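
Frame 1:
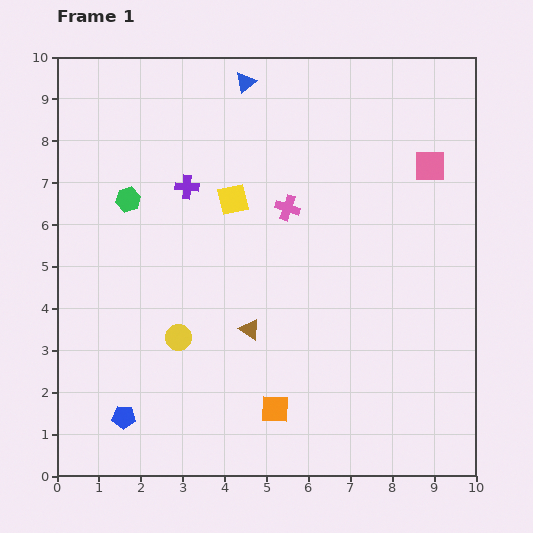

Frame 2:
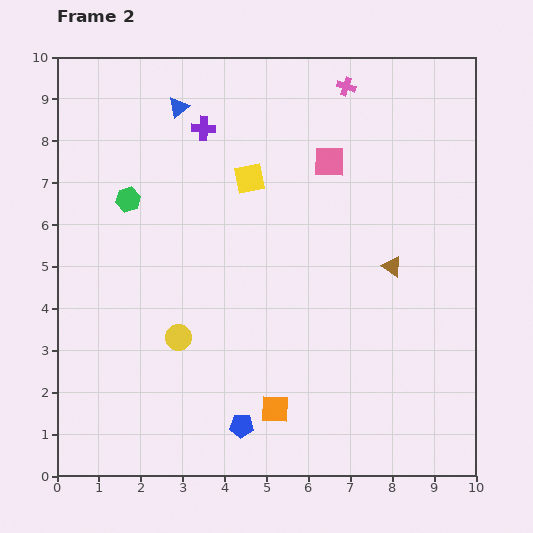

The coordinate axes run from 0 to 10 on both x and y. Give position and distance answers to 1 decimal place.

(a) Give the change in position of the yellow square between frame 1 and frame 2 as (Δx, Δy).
(0.4, 0.5)

The yellow square was at (4.2, 6.6) in frame 1 and (4.6, 7.1) in frame 2.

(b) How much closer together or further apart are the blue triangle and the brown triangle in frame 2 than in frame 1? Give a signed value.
+0.5

Distance in frame 1: 5.9. Distance in frame 2: 6.4.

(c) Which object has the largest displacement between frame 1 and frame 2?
the brown triangle

(moved 3.7; next 3.2)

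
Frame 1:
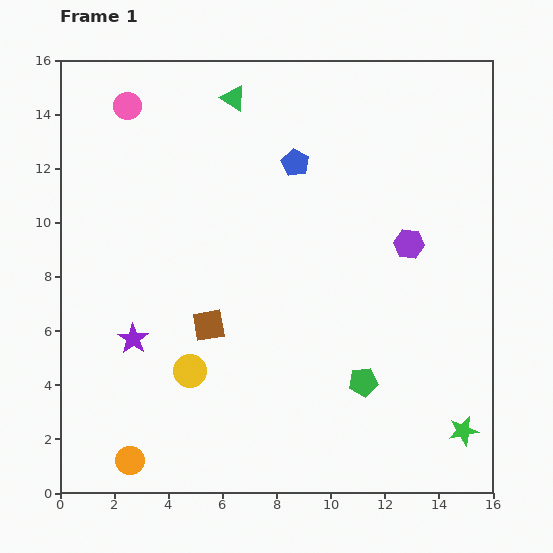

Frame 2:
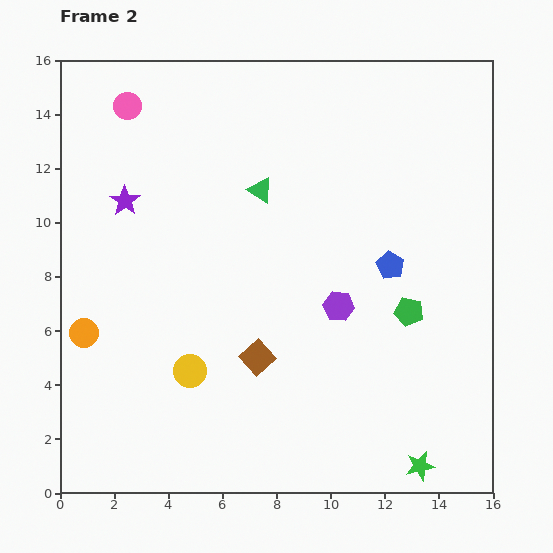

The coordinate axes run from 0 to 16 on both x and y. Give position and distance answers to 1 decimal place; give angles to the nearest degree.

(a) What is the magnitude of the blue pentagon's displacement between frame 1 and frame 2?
5.2

The blue pentagon moved from (8.7, 12.2) to (12.2, 8.4), a distance of √(3.5² + 3.8²) ≈ 5.2.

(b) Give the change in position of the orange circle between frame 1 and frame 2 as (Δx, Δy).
(-1.7, 4.7)

The orange circle was at (2.6, 1.2) in frame 1 and (0.9, 5.9) in frame 2.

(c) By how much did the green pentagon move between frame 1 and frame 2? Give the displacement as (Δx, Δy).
(1.7, 2.6)

The green pentagon was at (11.2, 4.1) in frame 1 and (12.9, 6.7) in frame 2.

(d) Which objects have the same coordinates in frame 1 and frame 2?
the pink circle, the yellow circle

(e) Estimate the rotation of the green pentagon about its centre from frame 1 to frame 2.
19° clockwise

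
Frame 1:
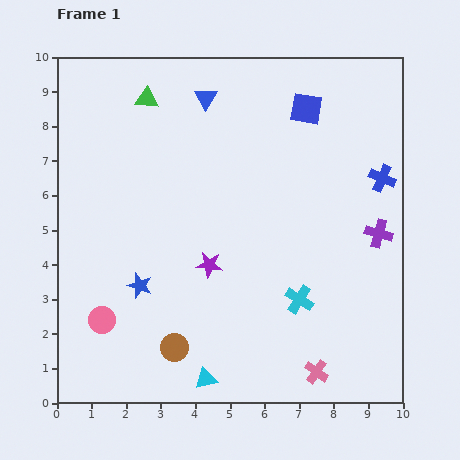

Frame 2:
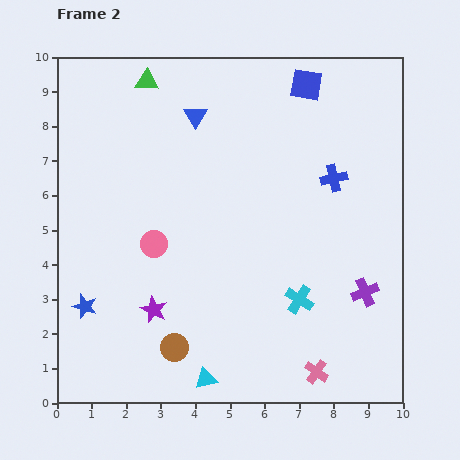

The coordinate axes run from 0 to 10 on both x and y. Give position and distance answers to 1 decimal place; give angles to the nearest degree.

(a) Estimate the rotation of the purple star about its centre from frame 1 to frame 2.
19° clockwise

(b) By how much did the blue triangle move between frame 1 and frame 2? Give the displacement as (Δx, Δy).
(-0.3, -0.5)

The blue triangle was at (4.3, 8.8) in frame 1 and (4.0, 8.3) in frame 2.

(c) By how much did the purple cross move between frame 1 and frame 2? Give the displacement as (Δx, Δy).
(-0.4, -1.7)

The purple cross was at (9.3, 4.9) in frame 1 and (8.9, 3.2) in frame 2.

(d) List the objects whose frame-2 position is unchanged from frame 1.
the cyan cross, the pink cross, the cyan triangle, the brown circle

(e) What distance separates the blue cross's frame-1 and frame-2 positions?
1.4

The blue cross moved from (9.4, 6.5) to (8.0, 6.5), a distance of √(1.4² + 0.0²) ≈ 1.4.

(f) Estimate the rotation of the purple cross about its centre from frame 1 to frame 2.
38° counter-clockwise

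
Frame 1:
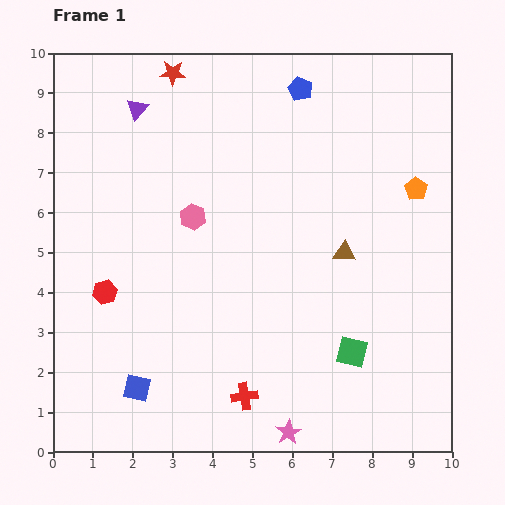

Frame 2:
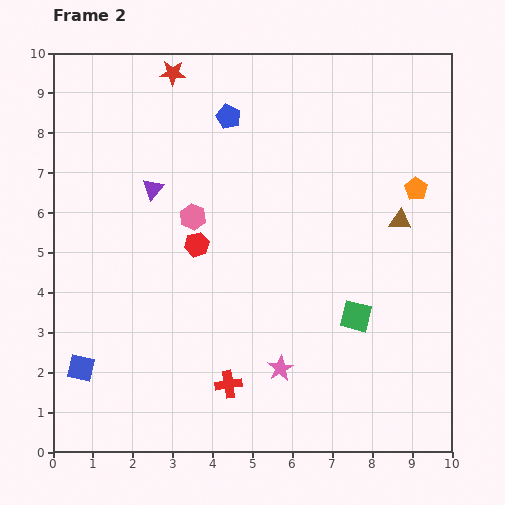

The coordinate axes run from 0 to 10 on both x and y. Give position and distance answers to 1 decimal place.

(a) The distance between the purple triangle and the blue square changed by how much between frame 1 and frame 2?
-2.2

Distance in frame 1: 7.0. Distance in frame 2: 4.8.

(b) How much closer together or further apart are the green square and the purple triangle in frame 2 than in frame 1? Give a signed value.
-2.1

Distance in frame 1: 8.1. Distance in frame 2: 6.0.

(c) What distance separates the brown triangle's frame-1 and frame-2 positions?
1.6

The brown triangle moved from (7.3, 5.0) to (8.7, 5.8), a distance of √(1.4² + 0.8²) ≈ 1.6.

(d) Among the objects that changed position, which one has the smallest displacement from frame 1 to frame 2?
the red cross

(moved 0.5)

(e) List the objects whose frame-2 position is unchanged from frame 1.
the red star, the orange pentagon, the pink hexagon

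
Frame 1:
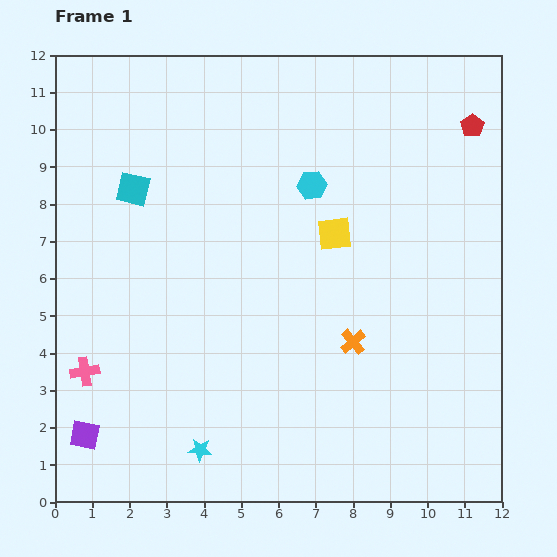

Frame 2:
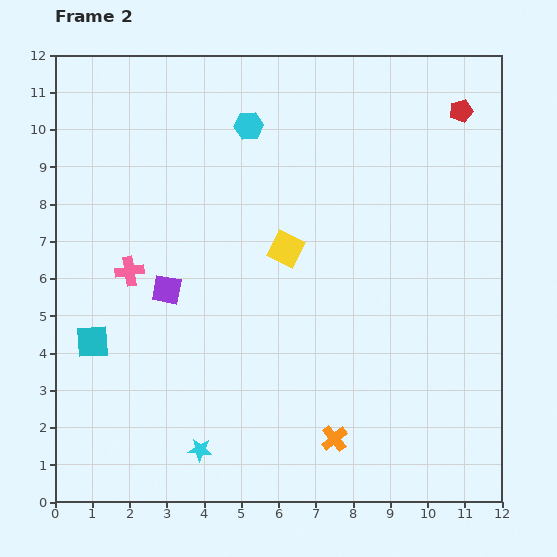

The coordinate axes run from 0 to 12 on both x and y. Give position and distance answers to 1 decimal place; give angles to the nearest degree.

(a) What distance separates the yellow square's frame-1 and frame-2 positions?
1.4

The yellow square moved from (7.5, 7.2) to (6.2, 6.8), a distance of √(1.3² + 0.4²) ≈ 1.4.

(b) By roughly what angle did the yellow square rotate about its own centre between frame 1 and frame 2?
33° clockwise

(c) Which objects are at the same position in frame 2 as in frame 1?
the cyan star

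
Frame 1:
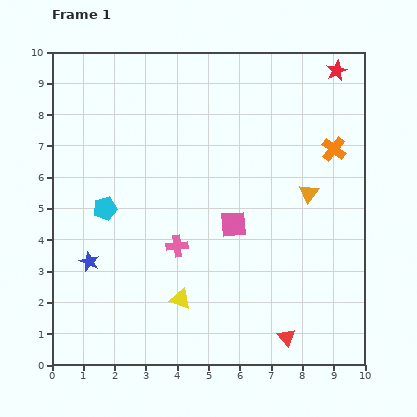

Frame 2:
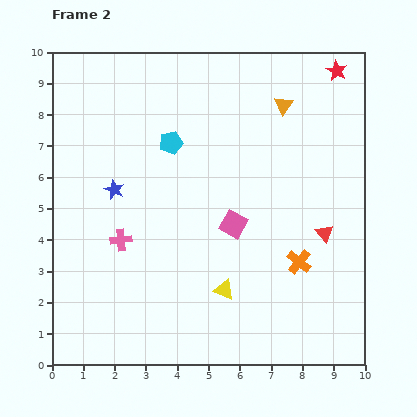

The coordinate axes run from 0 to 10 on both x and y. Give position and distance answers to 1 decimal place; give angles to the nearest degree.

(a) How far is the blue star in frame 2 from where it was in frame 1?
2.4

The blue star moved from (1.2, 3.3) to (2.0, 5.6), a distance of √(0.8² + 2.3²) ≈ 2.4.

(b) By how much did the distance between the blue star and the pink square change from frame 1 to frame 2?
-0.8

Distance in frame 1: 4.8. Distance in frame 2: 4.0.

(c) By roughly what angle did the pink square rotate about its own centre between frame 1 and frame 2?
34° clockwise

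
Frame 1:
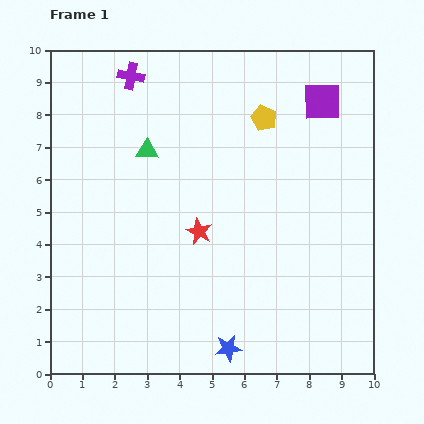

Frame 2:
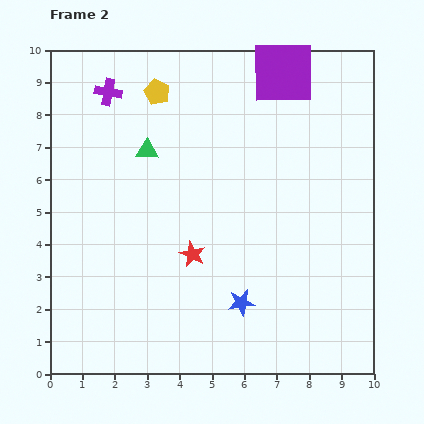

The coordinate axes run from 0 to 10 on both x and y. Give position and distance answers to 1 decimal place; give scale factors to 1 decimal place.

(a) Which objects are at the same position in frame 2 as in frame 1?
the green triangle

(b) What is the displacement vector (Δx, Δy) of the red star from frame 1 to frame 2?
(-0.2, -0.7)

The red star was at (4.6, 4.4) in frame 1 and (4.4, 3.7) in frame 2.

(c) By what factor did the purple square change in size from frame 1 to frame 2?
1.7×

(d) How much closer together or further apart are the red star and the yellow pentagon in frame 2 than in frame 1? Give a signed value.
+1.1

Distance in frame 1: 4.0. Distance in frame 2: 5.1.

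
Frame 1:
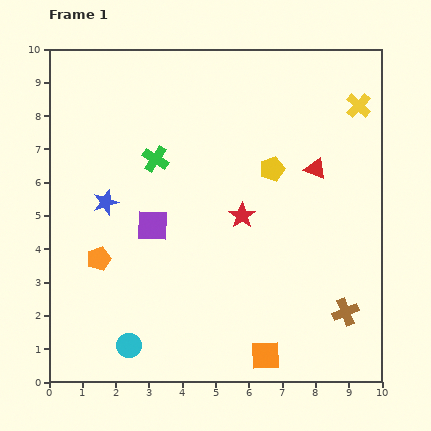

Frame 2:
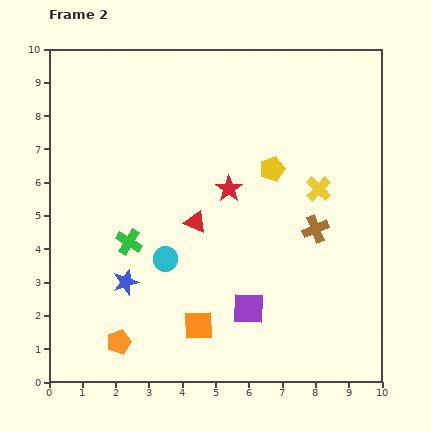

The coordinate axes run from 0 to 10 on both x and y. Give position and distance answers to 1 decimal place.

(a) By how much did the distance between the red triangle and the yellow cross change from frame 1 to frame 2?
+1.5

Distance in frame 1: 2.3. Distance in frame 2: 3.8.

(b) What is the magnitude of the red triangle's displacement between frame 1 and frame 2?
3.9

The red triangle moved from (8.0, 6.4) to (4.4, 4.8), a distance of √(3.6² + 1.6²) ≈ 3.9.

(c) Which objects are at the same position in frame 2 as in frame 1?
the yellow pentagon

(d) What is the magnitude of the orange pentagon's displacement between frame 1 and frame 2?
2.6

The orange pentagon moved from (1.5, 3.7) to (2.1, 1.2), a distance of √(0.6² + 2.5²) ≈ 2.6.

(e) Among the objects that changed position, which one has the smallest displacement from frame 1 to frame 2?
the red star

(moved 0.9)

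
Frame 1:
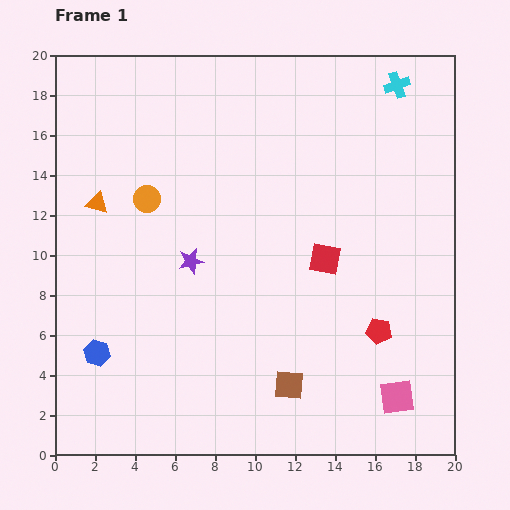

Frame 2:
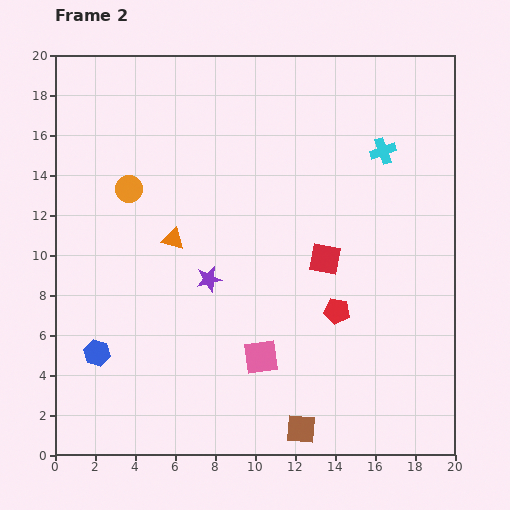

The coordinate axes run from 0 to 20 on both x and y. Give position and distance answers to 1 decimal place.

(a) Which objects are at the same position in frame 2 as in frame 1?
the red square, the blue hexagon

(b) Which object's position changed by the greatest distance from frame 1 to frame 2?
the pink square

(moved 7.1; next 4.2)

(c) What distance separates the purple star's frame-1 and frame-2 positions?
1.3

The purple star moved from (6.8, 9.7) to (7.7, 8.8), a distance of √(0.9² + 0.9²) ≈ 1.3.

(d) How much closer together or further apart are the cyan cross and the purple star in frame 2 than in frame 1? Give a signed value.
-2.7

Distance in frame 1: 13.5. Distance in frame 2: 10.8.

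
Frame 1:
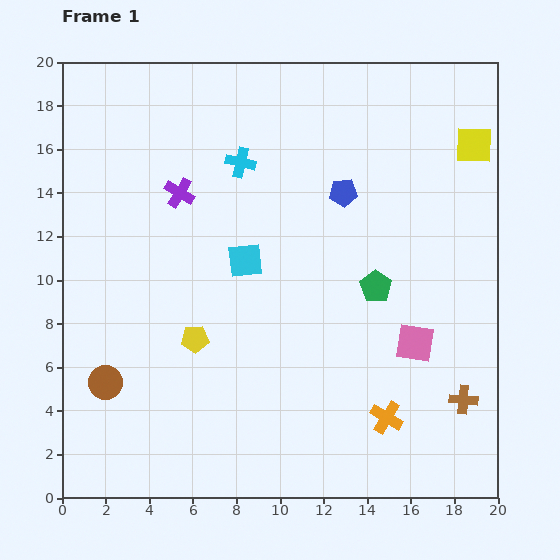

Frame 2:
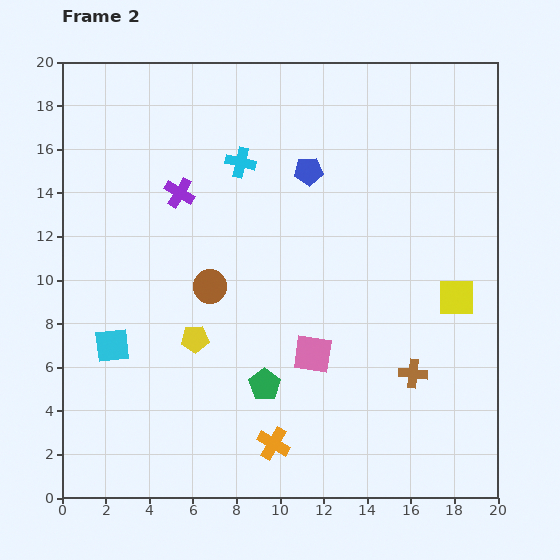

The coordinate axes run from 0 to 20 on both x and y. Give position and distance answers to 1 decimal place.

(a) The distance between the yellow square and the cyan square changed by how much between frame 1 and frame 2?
+4.2

Distance in frame 1: 11.8. Distance in frame 2: 16.0.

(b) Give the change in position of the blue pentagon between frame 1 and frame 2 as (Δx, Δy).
(-1.6, 1.0)

The blue pentagon was at (12.9, 14.0) in frame 1 and (11.3, 15.0) in frame 2.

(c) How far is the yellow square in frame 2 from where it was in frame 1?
7.0

The yellow square moved from (18.9, 16.2) to (18.1, 9.2), a distance of √(0.8² + 7.0²) ≈ 7.0.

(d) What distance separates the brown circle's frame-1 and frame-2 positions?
6.5

The brown circle moved from (2.0, 5.3) to (6.8, 9.7), a distance of √(4.8² + 4.4²) ≈ 6.5.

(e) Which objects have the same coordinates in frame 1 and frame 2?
the cyan cross, the yellow pentagon, the purple cross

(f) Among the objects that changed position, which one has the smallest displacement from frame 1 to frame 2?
the blue pentagon

(moved 1.9)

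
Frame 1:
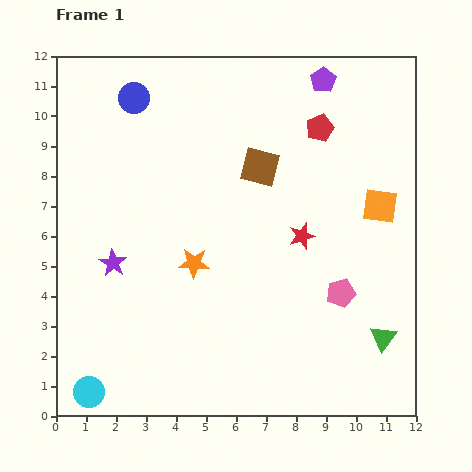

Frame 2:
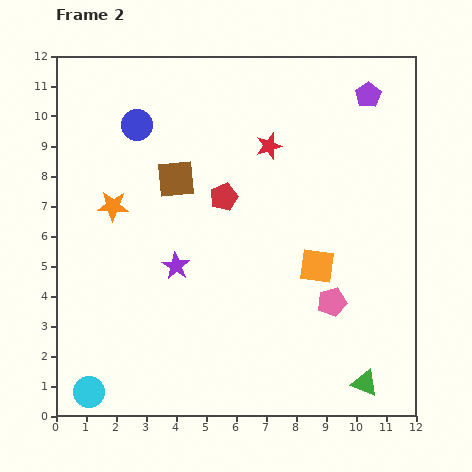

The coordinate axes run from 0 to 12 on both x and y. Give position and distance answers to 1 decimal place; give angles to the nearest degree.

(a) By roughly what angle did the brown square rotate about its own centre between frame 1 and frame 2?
20° counter-clockwise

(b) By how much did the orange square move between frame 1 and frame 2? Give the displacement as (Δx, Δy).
(-2.1, -2.0)

The orange square was at (10.8, 7.0) in frame 1 and (8.7, 5.0) in frame 2.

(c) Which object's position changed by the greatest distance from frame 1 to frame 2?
the red pentagon

(moved 3.9; next 3.3)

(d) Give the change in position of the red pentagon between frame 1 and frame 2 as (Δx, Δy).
(-3.2, -2.3)

The red pentagon was at (8.8, 9.6) in frame 1 and (5.6, 7.3) in frame 2.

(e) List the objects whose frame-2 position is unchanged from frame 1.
the cyan circle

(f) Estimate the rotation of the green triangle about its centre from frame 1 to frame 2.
44° counter-clockwise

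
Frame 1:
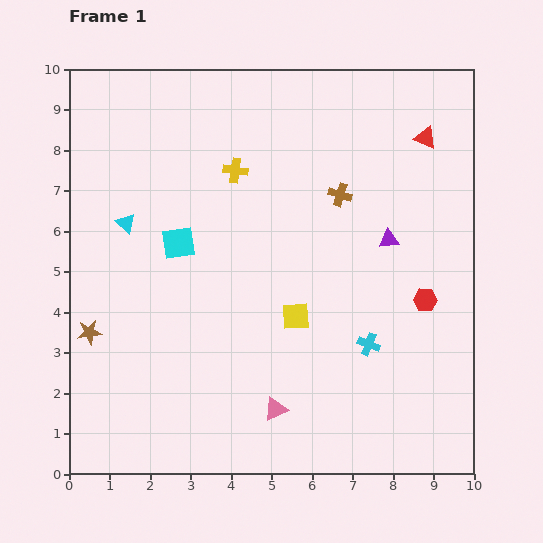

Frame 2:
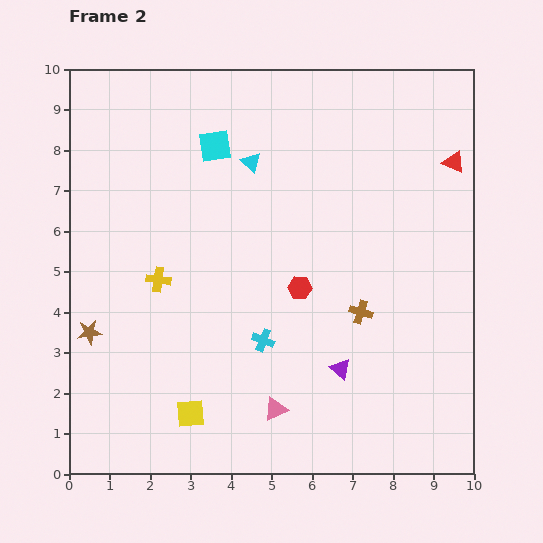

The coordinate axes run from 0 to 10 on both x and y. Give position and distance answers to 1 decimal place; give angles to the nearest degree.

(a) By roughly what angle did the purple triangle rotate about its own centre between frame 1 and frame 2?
46° clockwise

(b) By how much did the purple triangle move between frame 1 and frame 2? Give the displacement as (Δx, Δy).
(-1.2, -3.2)

The purple triangle was at (7.9, 5.8) in frame 1 and (6.7, 2.6) in frame 2.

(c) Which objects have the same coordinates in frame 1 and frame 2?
the brown star, the pink triangle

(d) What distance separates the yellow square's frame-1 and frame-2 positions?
3.5

The yellow square moved from (5.6, 3.9) to (3.0, 1.5), a distance of √(2.6² + 2.4²) ≈ 3.5.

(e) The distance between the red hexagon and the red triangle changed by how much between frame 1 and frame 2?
+0.9

Distance in frame 1: 4.0. Distance in frame 2: 4.9.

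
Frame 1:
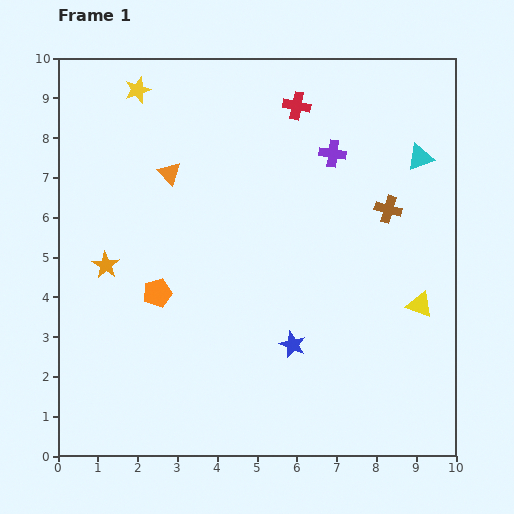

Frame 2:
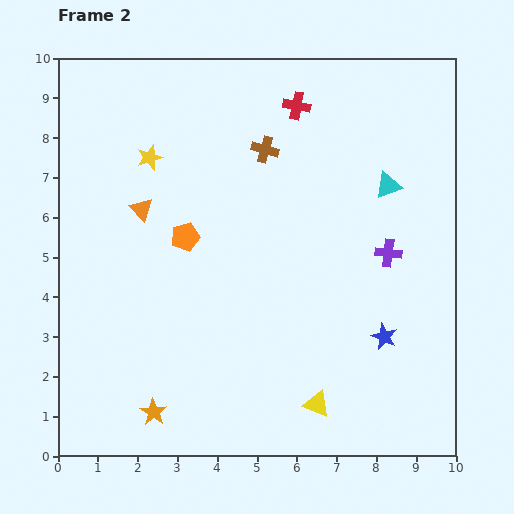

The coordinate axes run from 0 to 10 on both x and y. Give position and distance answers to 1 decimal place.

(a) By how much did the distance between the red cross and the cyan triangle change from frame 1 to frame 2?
-0.4

Distance in frame 1: 3.4. Distance in frame 2: 3.0.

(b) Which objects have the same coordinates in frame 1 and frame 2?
the red cross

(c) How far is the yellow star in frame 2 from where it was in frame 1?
1.7

The yellow star moved from (2.0, 9.2) to (2.3, 7.5), a distance of √(0.3² + 1.7²) ≈ 1.7.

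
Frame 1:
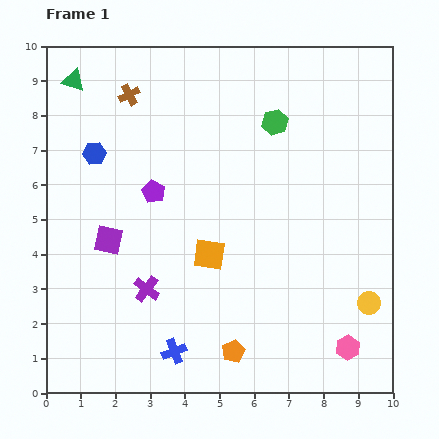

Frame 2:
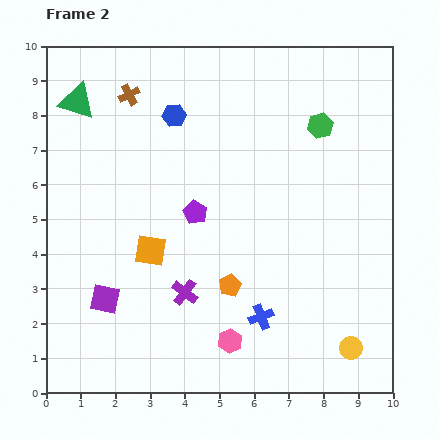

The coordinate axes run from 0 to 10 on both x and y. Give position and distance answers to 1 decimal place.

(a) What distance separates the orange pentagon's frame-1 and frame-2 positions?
1.9

The orange pentagon moved from (5.4, 1.2) to (5.3, 3.1), a distance of √(0.1² + 1.9²) ≈ 1.9.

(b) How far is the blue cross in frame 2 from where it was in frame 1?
2.7

The blue cross moved from (3.7, 1.2) to (6.2, 2.2), a distance of √(2.5² + 1.0²) ≈ 2.7.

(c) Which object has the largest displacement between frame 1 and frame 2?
the pink hexagon

(moved 3.4; next 2.7)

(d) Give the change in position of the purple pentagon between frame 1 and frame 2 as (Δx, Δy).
(1.2, -0.6)

The purple pentagon was at (3.1, 5.8) in frame 1 and (4.3, 5.2) in frame 2.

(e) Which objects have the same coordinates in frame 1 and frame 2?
the brown cross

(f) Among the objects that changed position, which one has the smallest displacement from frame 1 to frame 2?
the green triangle

(moved 0.6)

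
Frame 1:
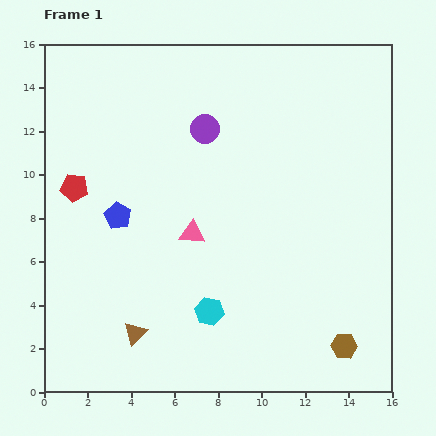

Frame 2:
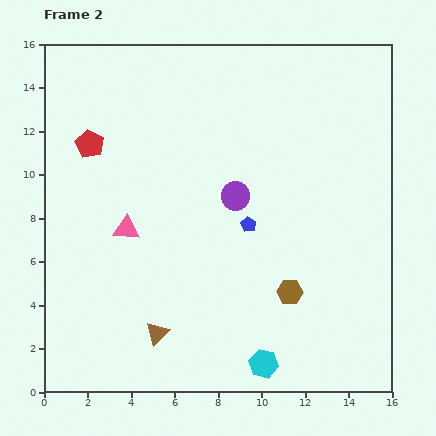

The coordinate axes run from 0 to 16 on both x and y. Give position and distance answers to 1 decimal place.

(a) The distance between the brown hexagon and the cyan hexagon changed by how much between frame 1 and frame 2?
-2.9

Distance in frame 1: 6.4. Distance in frame 2: 3.5.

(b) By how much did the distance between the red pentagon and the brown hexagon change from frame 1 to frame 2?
-3.0

Distance in frame 1: 14.4. Distance in frame 2: 11.4.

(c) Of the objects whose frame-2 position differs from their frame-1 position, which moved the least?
the brown triangle

(moved 1.0)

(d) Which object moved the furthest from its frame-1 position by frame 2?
the blue pentagon

(moved 6.0; next 3.5)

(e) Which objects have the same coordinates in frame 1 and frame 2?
none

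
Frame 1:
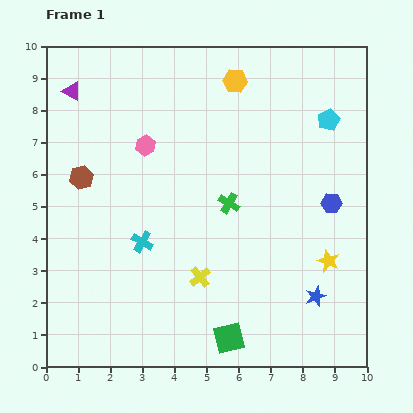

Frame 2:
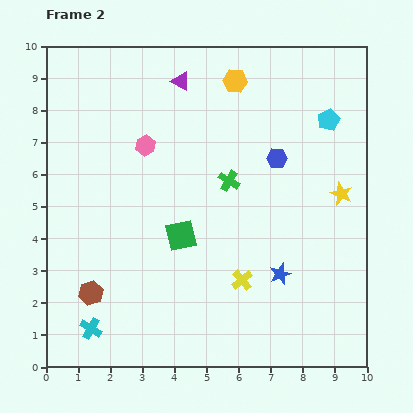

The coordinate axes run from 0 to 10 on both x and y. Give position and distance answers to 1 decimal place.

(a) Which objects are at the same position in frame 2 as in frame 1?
the cyan pentagon, the yellow hexagon, the pink hexagon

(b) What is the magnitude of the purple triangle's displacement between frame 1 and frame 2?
3.4

The purple triangle moved from (0.8, 8.6) to (4.2, 8.9), a distance of √(3.4² + 0.3²) ≈ 3.4.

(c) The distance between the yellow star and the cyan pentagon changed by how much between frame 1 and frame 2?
-2.1

Distance in frame 1: 4.4. Distance in frame 2: 2.3.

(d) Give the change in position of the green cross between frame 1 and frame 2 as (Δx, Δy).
(0.0, 0.7)

The green cross was at (5.7, 5.1) in frame 1 and (5.7, 5.8) in frame 2.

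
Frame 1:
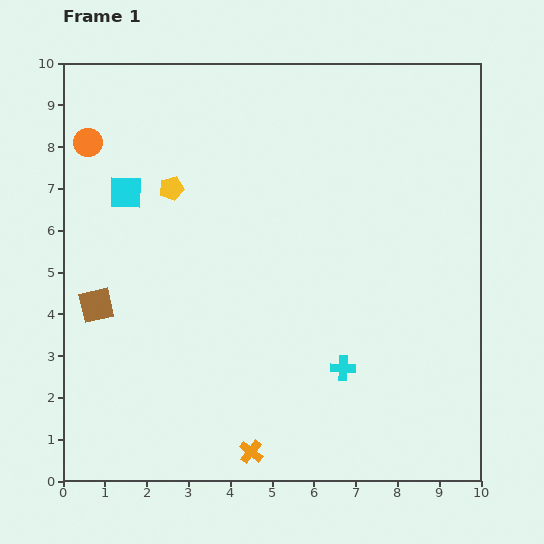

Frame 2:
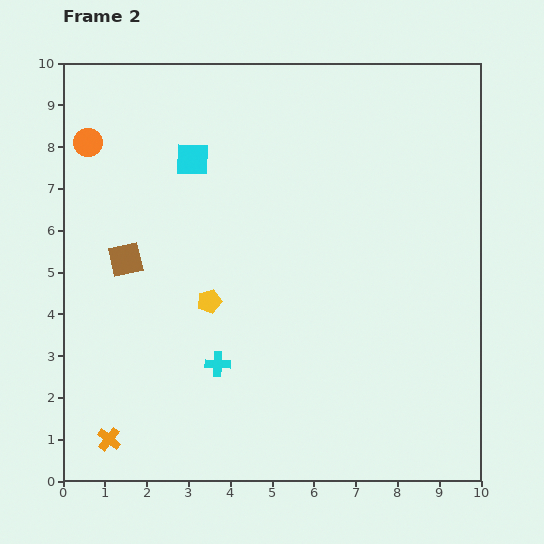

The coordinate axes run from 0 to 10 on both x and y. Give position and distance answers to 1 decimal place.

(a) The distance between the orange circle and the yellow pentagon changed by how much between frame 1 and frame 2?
+2.5

Distance in frame 1: 2.3. Distance in frame 2: 4.8.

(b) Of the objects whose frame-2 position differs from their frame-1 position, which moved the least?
the brown square

(moved 1.3)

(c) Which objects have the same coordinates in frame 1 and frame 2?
the orange circle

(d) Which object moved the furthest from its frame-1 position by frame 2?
the orange cross

(moved 3.4; next 3.0)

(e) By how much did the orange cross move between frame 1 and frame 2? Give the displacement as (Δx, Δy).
(-3.4, 0.3)

The orange cross was at (4.5, 0.7) in frame 1 and (1.1, 1.0) in frame 2.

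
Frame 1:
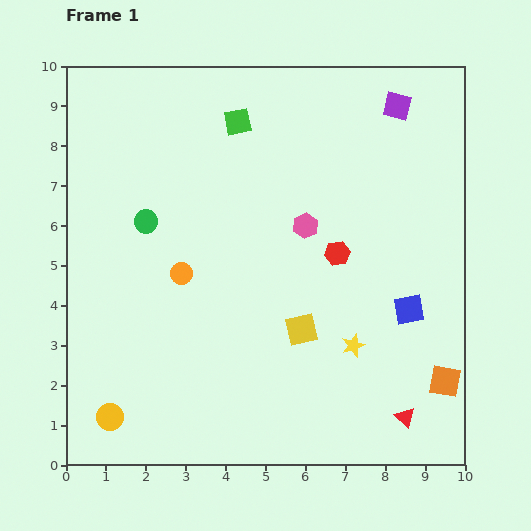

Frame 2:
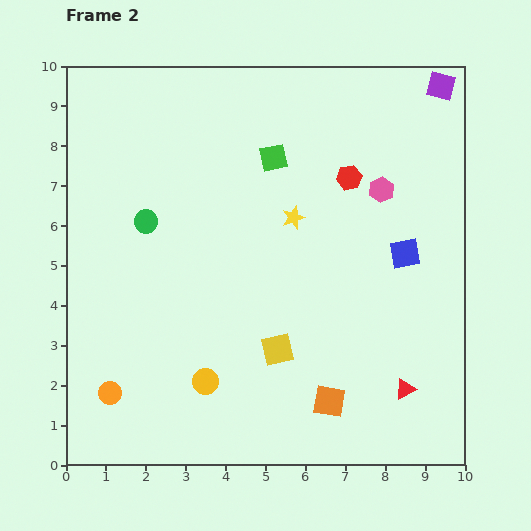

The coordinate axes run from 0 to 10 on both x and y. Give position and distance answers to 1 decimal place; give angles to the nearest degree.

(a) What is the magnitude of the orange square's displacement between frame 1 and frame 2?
2.9

The orange square moved from (9.5, 2.1) to (6.6, 1.6), a distance of √(2.9² + 0.5²) ≈ 2.9.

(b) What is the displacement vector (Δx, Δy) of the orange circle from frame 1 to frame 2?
(-1.8, -3.0)

The orange circle was at (2.9, 4.8) in frame 1 and (1.1, 1.8) in frame 2.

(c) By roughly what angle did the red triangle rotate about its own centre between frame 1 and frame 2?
51° clockwise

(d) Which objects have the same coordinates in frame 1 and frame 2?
the green circle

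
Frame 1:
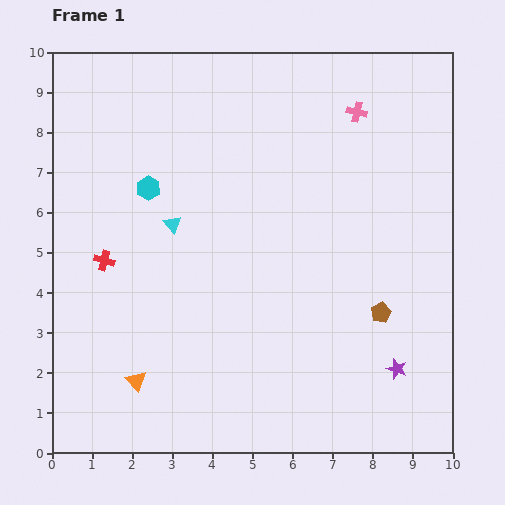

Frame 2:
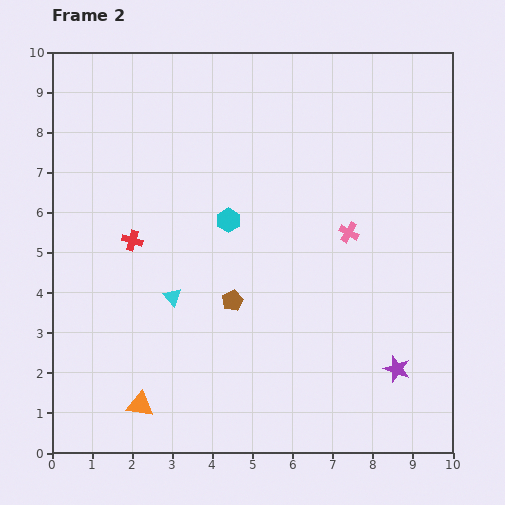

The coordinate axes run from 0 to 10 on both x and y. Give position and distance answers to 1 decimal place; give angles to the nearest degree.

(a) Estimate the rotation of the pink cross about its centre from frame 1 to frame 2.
16° clockwise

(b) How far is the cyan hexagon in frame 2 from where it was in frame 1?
2.2

The cyan hexagon moved from (2.4, 6.6) to (4.4, 5.8), a distance of √(2.0² + 0.8²) ≈ 2.2.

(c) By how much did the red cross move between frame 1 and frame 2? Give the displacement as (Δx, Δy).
(0.7, 0.5)

The red cross was at (1.3, 4.8) in frame 1 and (2.0, 5.3) in frame 2.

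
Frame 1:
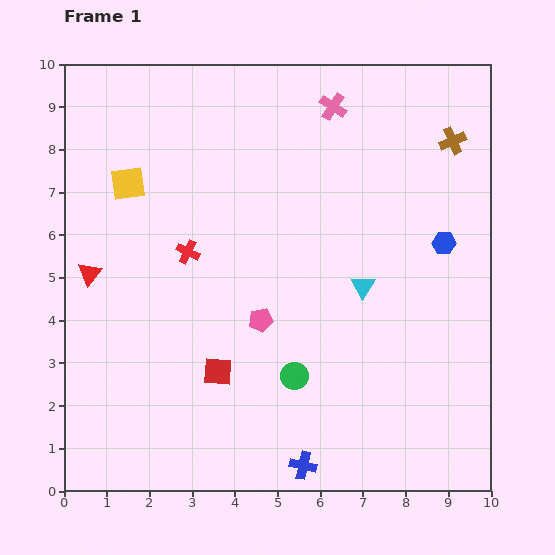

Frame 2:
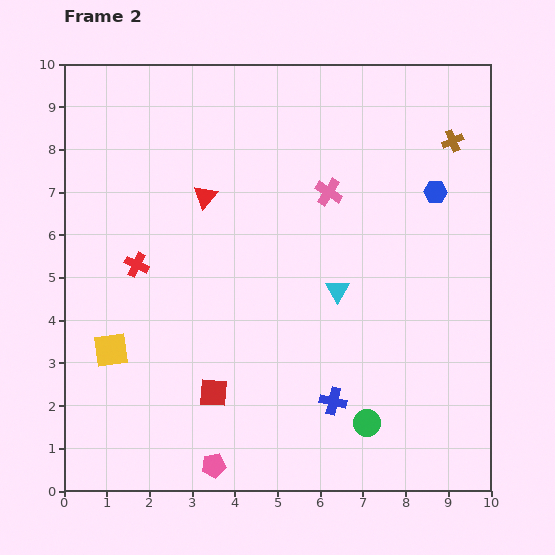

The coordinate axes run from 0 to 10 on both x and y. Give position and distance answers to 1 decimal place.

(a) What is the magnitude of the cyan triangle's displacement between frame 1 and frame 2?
0.6

The cyan triangle moved from (7.0, 4.8) to (6.4, 4.7), a distance of √(0.6² + 0.1²) ≈ 0.6.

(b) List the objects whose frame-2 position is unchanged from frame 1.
the brown cross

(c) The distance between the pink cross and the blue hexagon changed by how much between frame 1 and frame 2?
-1.6

Distance in frame 1: 4.1. Distance in frame 2: 2.5.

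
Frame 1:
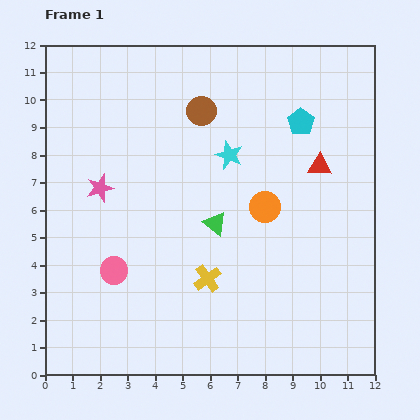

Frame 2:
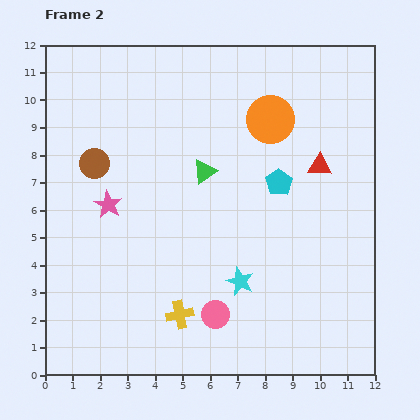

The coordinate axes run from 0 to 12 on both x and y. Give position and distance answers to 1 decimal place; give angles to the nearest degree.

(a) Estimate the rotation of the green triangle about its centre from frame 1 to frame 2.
49° clockwise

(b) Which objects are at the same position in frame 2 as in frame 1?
the red triangle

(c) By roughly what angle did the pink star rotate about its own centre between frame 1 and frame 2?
24° counter-clockwise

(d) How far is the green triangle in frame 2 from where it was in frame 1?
1.9

The green triangle moved from (6.2, 5.5) to (5.8, 7.4), a distance of √(0.4² + 1.9²) ≈ 1.9.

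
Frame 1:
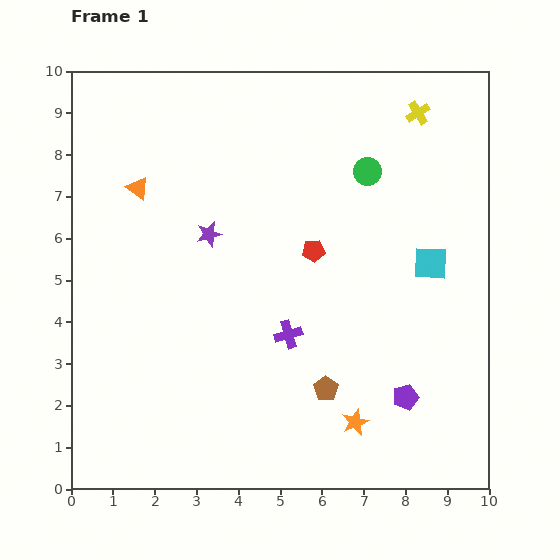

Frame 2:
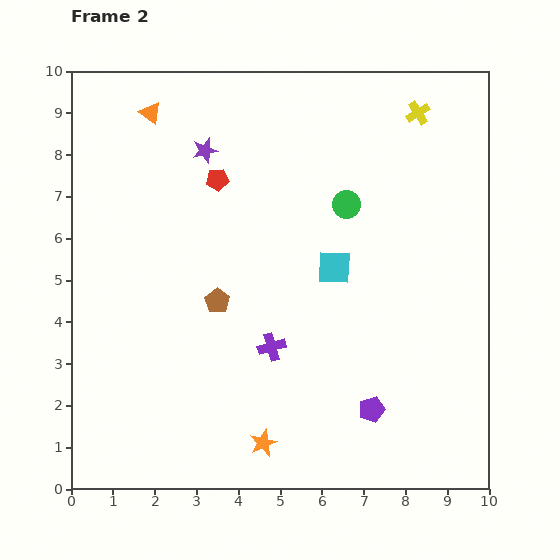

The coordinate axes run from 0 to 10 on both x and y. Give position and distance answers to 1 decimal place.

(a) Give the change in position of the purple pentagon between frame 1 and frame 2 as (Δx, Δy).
(-0.8, -0.3)

The purple pentagon was at (8.0, 2.2) in frame 1 and (7.2, 1.9) in frame 2.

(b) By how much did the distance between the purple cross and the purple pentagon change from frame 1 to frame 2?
-0.4

Distance in frame 1: 3.2. Distance in frame 2: 2.8.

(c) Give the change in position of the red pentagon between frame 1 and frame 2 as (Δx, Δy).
(-2.3, 1.7)

The red pentagon was at (5.8, 5.7) in frame 1 and (3.5, 7.4) in frame 2.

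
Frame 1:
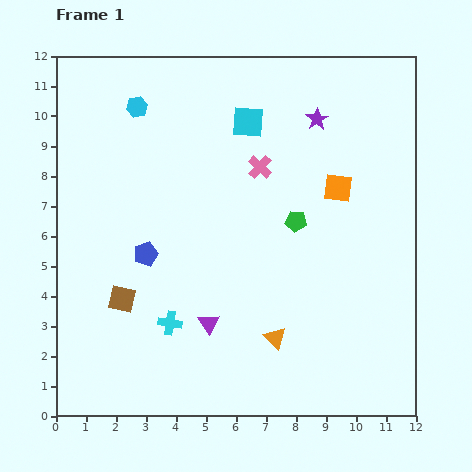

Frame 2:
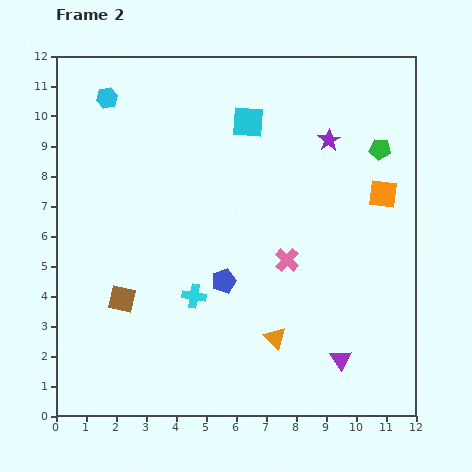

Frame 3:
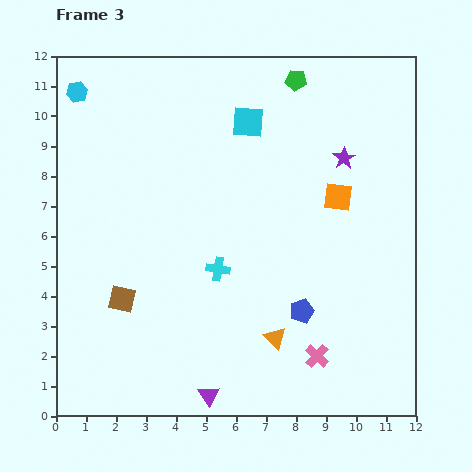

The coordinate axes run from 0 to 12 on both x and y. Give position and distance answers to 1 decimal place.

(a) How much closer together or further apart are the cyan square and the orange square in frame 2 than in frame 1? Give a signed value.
+1.4

Distance in frame 1: 3.7. Distance in frame 2: 5.1.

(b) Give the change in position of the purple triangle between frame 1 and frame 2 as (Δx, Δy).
(4.4, -1.2)

The purple triangle was at (5.1, 3.1) in frame 1 and (9.5, 1.9) in frame 2.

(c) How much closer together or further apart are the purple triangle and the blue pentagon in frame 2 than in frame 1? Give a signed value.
+1.6

Distance in frame 1: 3.1. Distance in frame 2: 4.7.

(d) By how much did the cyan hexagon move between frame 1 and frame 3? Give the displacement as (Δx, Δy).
(-2.0, 0.5)

The cyan hexagon was at (2.7, 10.3) in frame 1 and (0.7, 10.8) in frame 3.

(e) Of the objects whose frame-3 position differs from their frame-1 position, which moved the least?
the orange square

(moved 0.3)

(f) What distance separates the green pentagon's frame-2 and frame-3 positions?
3.6

The green pentagon moved from (10.8, 8.9) to (8.0, 11.2), a distance of √(2.8² + 2.3²) ≈ 3.6.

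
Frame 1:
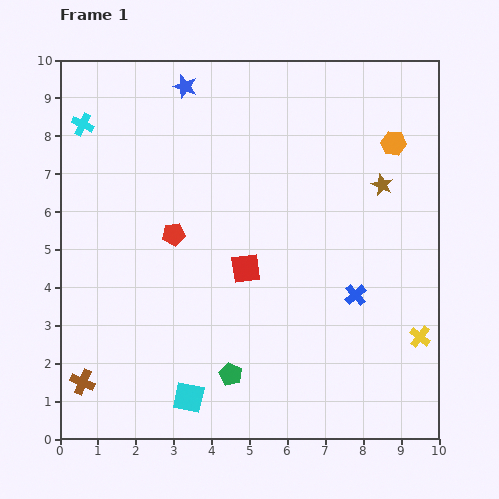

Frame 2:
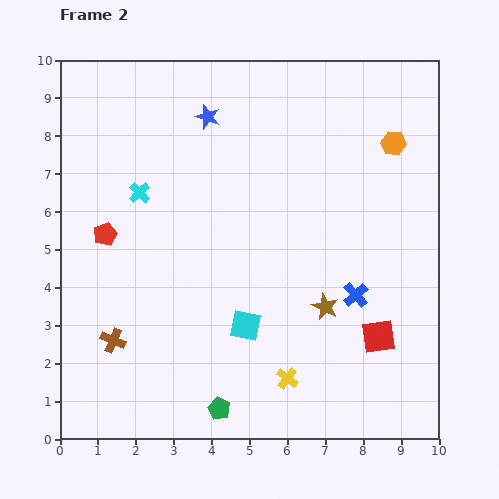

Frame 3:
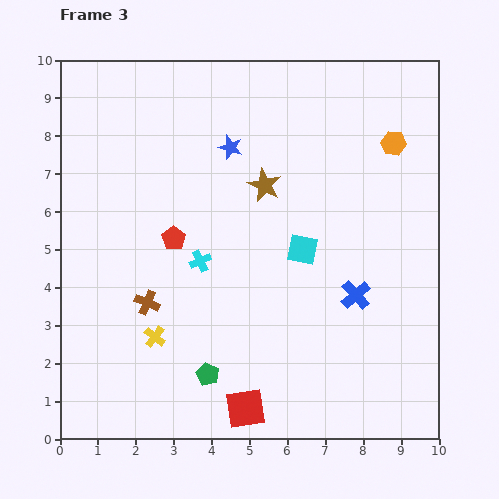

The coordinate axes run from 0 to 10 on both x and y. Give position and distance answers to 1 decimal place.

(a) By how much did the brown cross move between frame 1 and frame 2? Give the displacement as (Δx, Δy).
(0.8, 1.1)

The brown cross was at (0.6, 1.5) in frame 1 and (1.4, 2.6) in frame 2.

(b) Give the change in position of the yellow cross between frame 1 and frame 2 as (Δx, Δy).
(-3.5, -1.1)

The yellow cross was at (9.5, 2.7) in frame 1 and (6.0, 1.6) in frame 2.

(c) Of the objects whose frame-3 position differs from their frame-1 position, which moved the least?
the red pentagon

(moved 0.1)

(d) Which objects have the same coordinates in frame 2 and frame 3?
the blue cross, the orange hexagon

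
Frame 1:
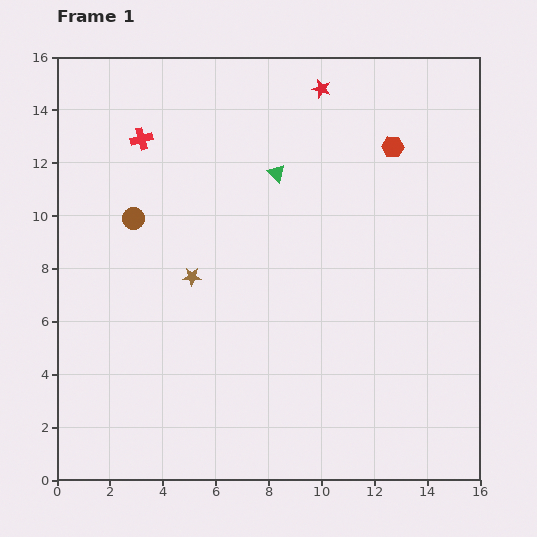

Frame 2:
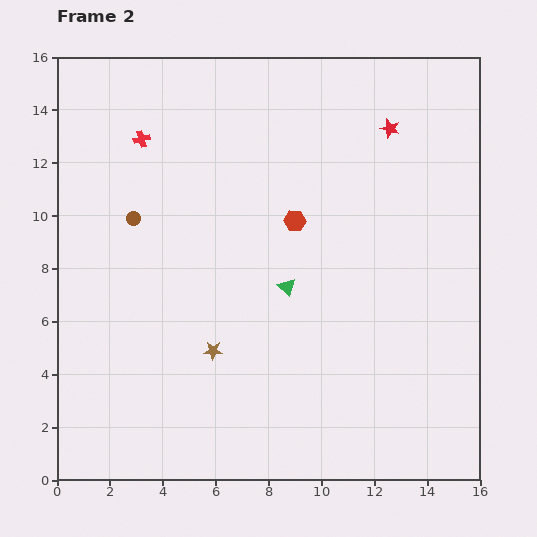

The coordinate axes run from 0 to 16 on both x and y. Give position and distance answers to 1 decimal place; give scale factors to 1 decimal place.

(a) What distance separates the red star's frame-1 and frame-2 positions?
3.0

The red star moved from (10.0, 14.8) to (12.6, 13.3), a distance of √(2.6² + 1.5²) ≈ 3.0.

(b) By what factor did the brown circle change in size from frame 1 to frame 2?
0.6×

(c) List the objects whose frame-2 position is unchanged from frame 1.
the red cross, the brown circle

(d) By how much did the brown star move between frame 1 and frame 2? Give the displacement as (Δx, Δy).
(0.8, -2.8)

The brown star was at (5.1, 7.7) in frame 1 and (5.9, 4.9) in frame 2.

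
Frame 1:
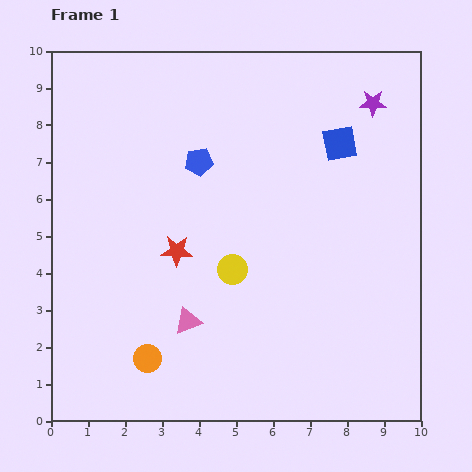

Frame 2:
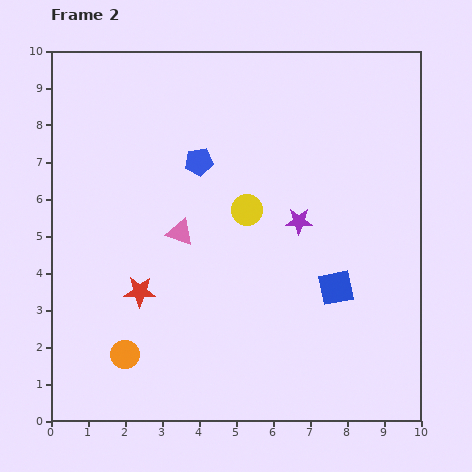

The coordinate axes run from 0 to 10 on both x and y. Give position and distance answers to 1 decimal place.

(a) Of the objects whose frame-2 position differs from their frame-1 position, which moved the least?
the orange circle

(moved 0.6)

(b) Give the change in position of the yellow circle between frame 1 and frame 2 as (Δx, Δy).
(0.4, 1.6)

The yellow circle was at (4.9, 4.1) in frame 1 and (5.3, 5.7) in frame 2.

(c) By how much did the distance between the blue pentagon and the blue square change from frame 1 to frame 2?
+1.2

Distance in frame 1: 3.8. Distance in frame 2: 5.0.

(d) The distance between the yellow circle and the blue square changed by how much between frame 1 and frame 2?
-1.3

Distance in frame 1: 4.5. Distance in frame 2: 3.2.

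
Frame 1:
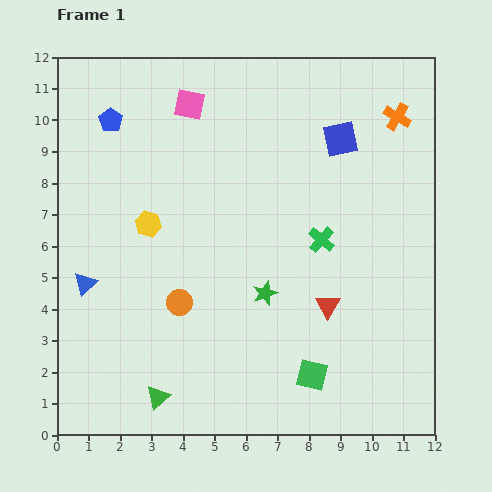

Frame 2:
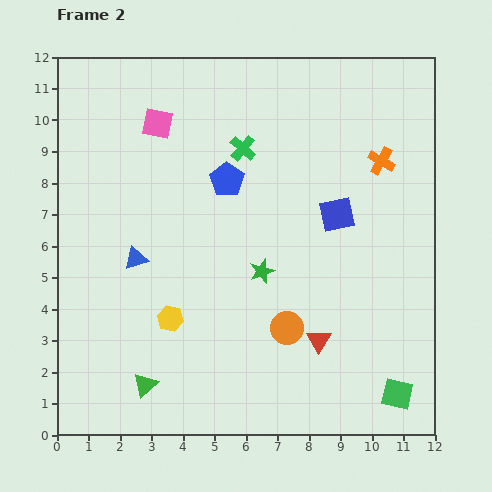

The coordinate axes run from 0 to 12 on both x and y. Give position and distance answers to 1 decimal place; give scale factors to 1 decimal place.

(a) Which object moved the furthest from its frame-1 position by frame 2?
the blue pentagon

(moved 4.2; next 3.8)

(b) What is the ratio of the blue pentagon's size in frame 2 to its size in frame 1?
1.4×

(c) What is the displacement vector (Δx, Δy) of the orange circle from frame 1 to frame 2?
(3.4, -0.8)

The orange circle was at (3.9, 4.2) in frame 1 and (7.3, 3.4) in frame 2.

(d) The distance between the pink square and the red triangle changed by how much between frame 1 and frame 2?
+0.8

Distance in frame 1: 7.8. Distance in frame 2: 8.6.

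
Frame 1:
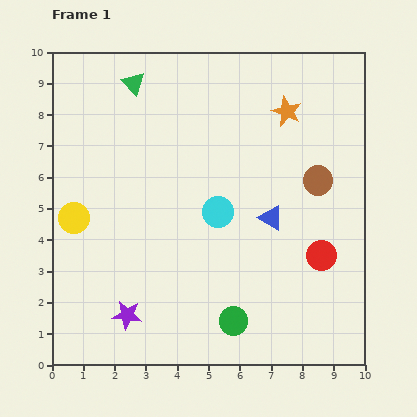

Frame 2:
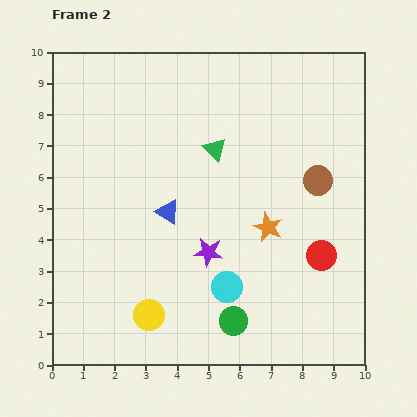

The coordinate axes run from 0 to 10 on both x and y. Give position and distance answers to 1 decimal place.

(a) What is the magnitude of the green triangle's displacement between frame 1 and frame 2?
3.3

The green triangle moved from (2.6, 9.0) to (5.2, 6.9), a distance of √(2.6² + 2.1²) ≈ 3.3.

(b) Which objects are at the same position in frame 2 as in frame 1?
the green circle, the brown circle, the red circle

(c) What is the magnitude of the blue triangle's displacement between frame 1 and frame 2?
3.3

The blue triangle moved from (7.0, 4.7) to (3.7, 4.9), a distance of √(3.3² + 0.2²) ≈ 3.3.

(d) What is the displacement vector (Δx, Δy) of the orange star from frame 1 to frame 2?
(-0.6, -3.7)

The orange star was at (7.5, 8.1) in frame 1 and (6.9, 4.4) in frame 2.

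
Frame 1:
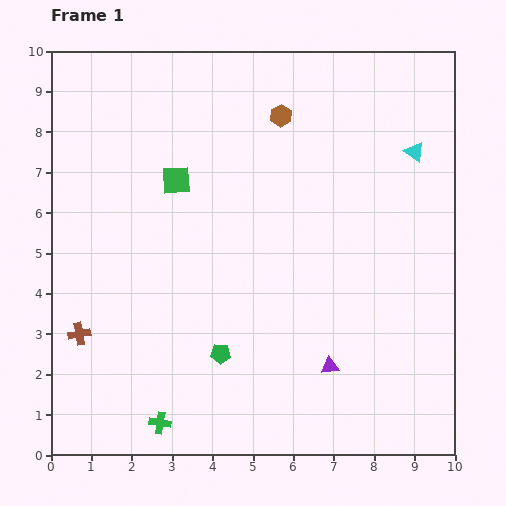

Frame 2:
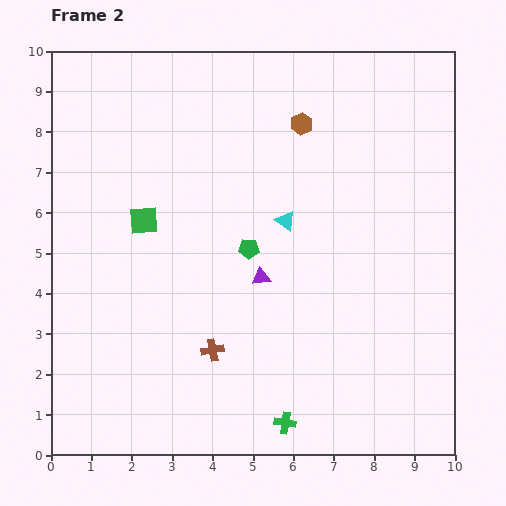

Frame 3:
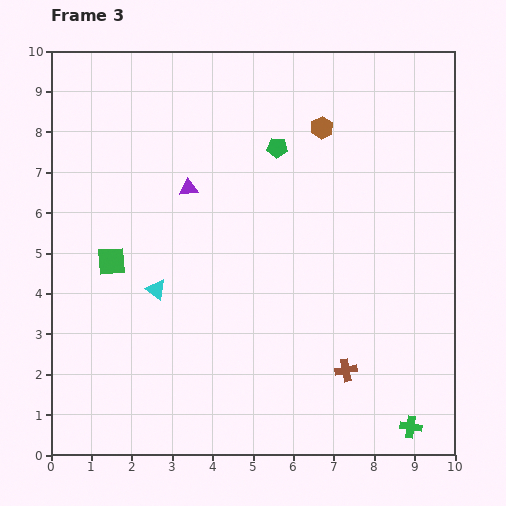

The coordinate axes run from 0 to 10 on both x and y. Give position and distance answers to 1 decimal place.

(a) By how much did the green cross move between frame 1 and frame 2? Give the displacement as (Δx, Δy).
(3.1, 0.0)

The green cross was at (2.7, 0.8) in frame 1 and (5.8, 0.8) in frame 2.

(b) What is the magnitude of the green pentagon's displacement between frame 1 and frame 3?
5.3

The green pentagon moved from (4.2, 2.5) to (5.6, 7.6), a distance of √(1.4² + 5.1²) ≈ 5.3.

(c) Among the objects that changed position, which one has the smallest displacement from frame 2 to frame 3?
the brown hexagon

(moved 0.5)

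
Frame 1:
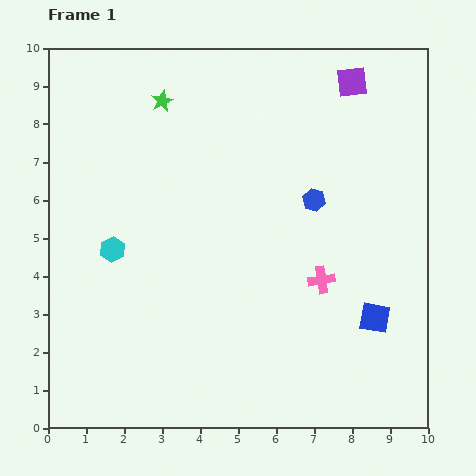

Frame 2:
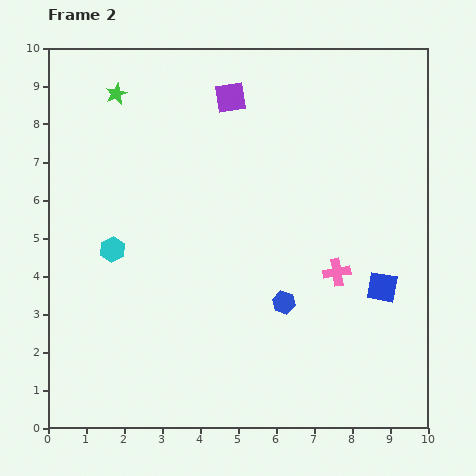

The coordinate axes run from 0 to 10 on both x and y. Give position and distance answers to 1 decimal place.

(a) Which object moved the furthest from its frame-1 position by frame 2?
the purple square

(moved 3.2; next 2.8)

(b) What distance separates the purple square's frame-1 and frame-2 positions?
3.2

The purple square moved from (8.0, 9.1) to (4.8, 8.7), a distance of √(3.2² + 0.4²) ≈ 3.2.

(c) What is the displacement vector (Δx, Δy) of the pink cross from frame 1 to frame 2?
(0.4, 0.2)

The pink cross was at (7.2, 3.9) in frame 1 and (7.6, 4.1) in frame 2.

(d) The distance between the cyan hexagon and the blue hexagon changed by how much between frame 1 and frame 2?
-0.8

Distance in frame 1: 5.5. Distance in frame 2: 4.7.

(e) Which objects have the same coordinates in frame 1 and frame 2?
the cyan hexagon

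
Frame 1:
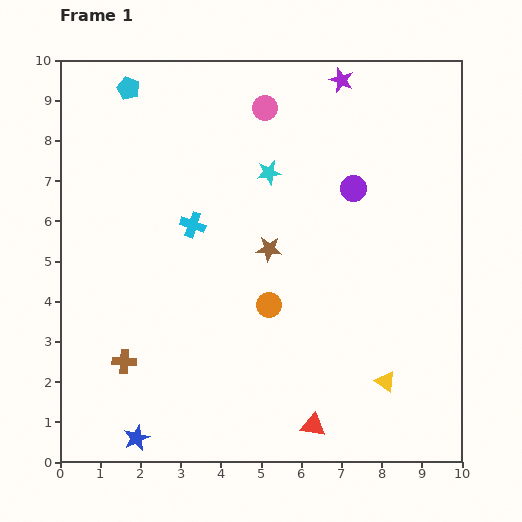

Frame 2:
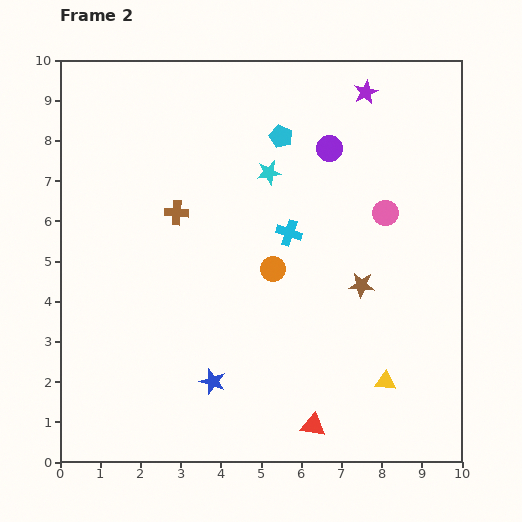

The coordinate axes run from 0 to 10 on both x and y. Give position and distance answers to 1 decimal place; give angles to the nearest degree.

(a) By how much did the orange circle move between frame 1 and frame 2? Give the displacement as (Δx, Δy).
(0.1, 0.9)

The orange circle was at (5.2, 3.9) in frame 1 and (5.3, 4.8) in frame 2.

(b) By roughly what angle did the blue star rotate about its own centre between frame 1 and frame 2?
29° counter-clockwise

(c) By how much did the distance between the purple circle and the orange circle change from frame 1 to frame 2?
-0.3

Distance in frame 1: 3.6. Distance in frame 2: 3.3.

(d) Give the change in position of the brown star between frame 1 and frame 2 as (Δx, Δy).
(2.3, -0.9)

The brown star was at (5.2, 5.3) in frame 1 and (7.5, 4.4) in frame 2.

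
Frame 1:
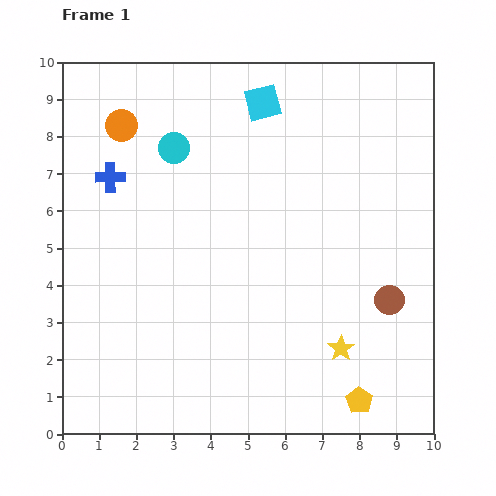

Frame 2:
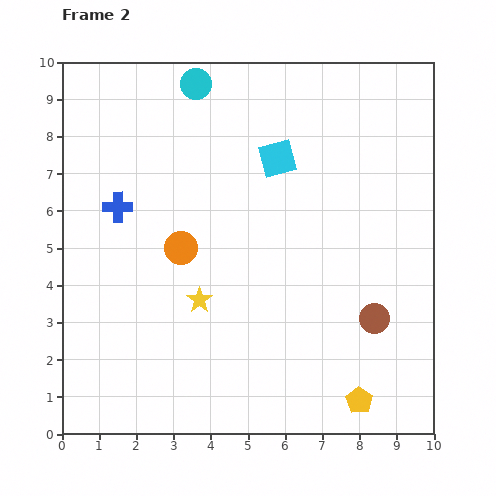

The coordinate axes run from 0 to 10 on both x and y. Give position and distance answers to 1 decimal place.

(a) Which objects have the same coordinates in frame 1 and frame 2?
the yellow pentagon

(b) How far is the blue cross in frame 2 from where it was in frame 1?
0.8

The blue cross moved from (1.3, 6.9) to (1.5, 6.1), a distance of √(0.2² + 0.8²) ≈ 0.8.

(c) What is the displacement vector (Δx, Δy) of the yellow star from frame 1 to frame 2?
(-3.8, 1.3)

The yellow star was at (7.5, 2.3) in frame 1 and (3.7, 3.6) in frame 2.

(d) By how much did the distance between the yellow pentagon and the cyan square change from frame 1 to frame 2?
-1.5

Distance in frame 1: 8.4. Distance in frame 2: 6.9.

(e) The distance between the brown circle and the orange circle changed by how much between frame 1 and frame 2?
-3.1

Distance in frame 1: 8.6. Distance in frame 2: 5.5.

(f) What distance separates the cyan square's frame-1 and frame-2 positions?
1.6

The cyan square moved from (5.4, 8.9) to (5.8, 7.4), a distance of √(0.4² + 1.5²) ≈ 1.6.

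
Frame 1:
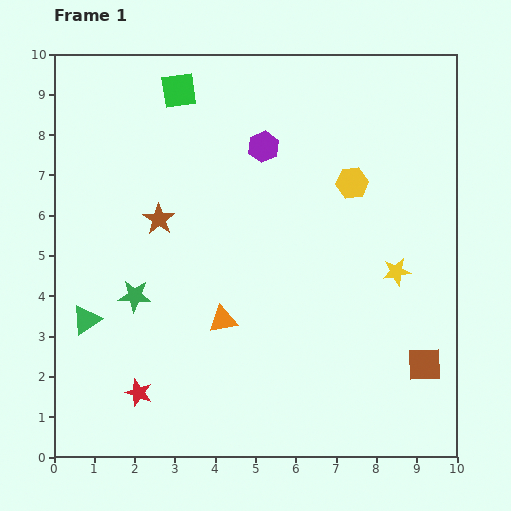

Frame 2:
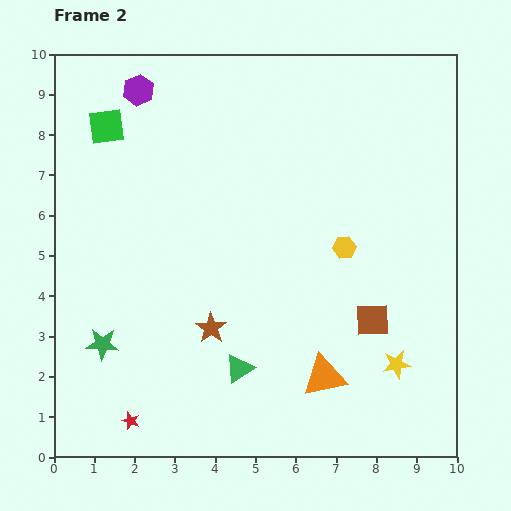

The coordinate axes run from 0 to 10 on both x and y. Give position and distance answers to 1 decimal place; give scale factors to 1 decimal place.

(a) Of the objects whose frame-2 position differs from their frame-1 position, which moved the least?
the red star

(moved 0.7)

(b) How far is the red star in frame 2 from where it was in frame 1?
0.7

The red star moved from (2.1, 1.6) to (1.9, 0.9), a distance of √(0.2² + 0.7²) ≈ 0.7.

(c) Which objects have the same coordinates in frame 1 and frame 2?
none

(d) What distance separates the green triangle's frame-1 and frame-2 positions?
4.0

The green triangle moved from (0.8, 3.4) to (4.6, 2.2), a distance of √(3.8² + 1.2²) ≈ 4.0.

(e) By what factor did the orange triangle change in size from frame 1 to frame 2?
1.5×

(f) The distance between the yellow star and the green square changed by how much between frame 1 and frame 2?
+2.3

Distance in frame 1: 7.0. Distance in frame 2: 9.3.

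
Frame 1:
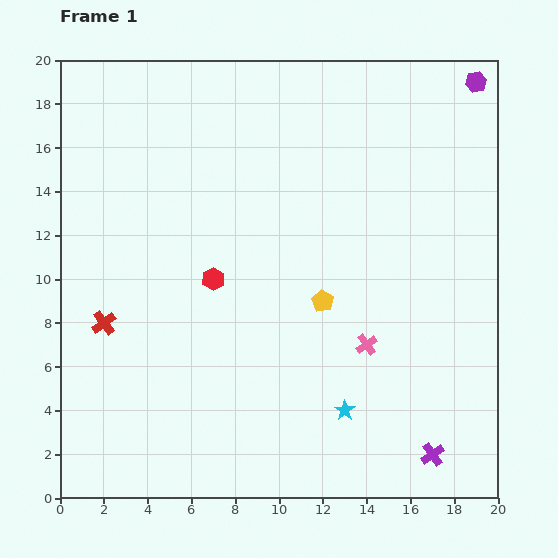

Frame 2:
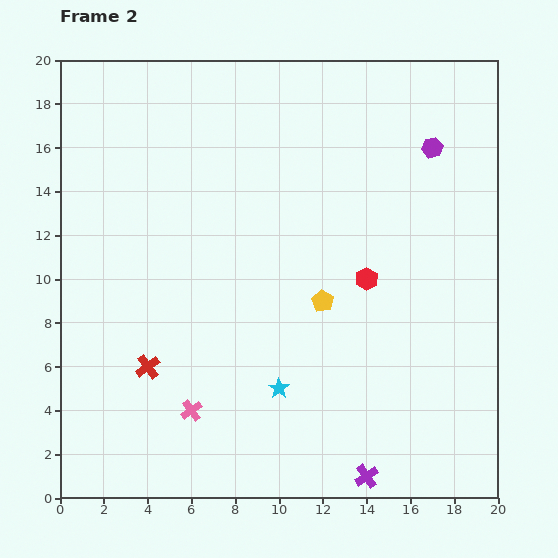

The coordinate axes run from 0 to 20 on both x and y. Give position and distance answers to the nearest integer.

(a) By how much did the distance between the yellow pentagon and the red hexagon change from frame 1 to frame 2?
-3

Distance in frame 1: 5. Distance in frame 2: 2.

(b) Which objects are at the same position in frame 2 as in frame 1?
the yellow pentagon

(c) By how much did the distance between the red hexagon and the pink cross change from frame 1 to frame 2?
+2

Distance in frame 1: 8. Distance in frame 2: 10.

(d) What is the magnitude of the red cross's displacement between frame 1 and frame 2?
3

The red cross moved from (2, 8) to (4, 6), a distance of √(2² + 2²) ≈ 3.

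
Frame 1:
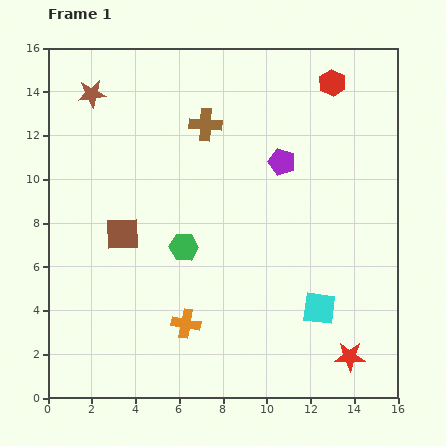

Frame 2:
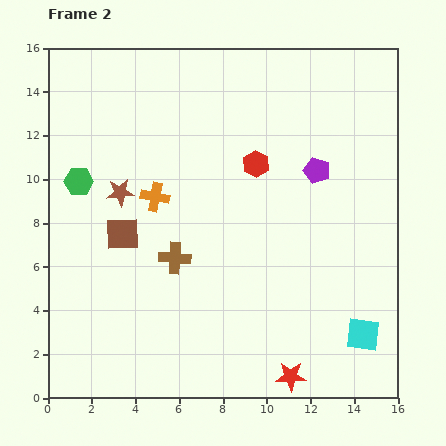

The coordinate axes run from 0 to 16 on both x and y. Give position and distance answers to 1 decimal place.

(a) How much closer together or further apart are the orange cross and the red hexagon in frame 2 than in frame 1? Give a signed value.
-8.1

Distance in frame 1: 12.9. Distance in frame 2: 4.8.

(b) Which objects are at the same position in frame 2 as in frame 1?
the brown square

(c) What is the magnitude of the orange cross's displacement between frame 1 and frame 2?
6.0

The orange cross moved from (6.3, 3.4) to (4.9, 9.2), a distance of √(1.4² + 5.8²) ≈ 6.0.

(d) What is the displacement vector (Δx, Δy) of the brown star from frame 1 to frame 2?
(1.3, -4.5)

The brown star was at (2.0, 13.9) in frame 1 and (3.3, 9.4) in frame 2.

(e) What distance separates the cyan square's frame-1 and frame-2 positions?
2.3

The cyan square moved from (12.4, 4.1) to (14.4, 2.9), a distance of √(2.0² + 1.2²) ≈ 2.3.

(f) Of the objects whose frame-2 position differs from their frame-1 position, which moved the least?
the purple pentagon

(moved 1.6)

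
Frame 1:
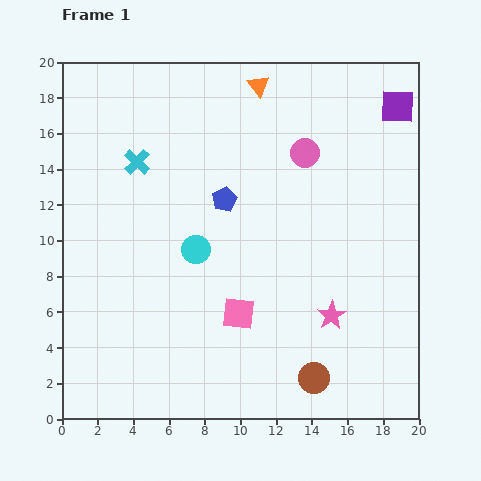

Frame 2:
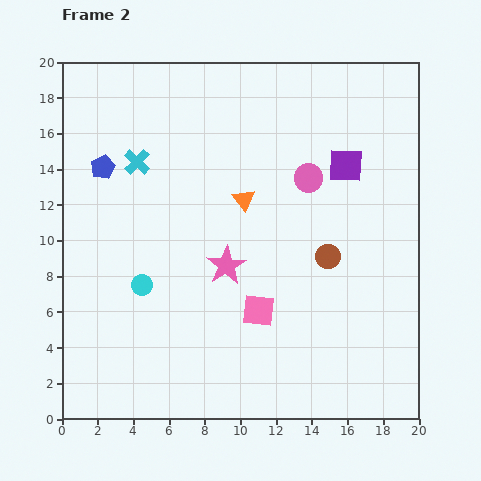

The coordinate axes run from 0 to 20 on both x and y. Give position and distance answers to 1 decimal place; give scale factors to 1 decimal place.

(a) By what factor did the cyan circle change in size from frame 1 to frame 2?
0.7×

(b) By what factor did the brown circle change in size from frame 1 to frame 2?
0.8×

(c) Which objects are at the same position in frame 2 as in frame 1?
the cyan cross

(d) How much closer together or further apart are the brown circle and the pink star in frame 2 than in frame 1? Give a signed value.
+2.1

Distance in frame 1: 3.6. Distance in frame 2: 5.7.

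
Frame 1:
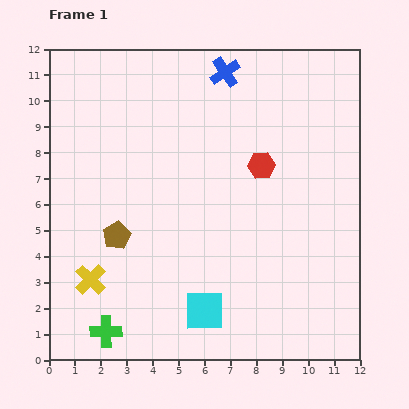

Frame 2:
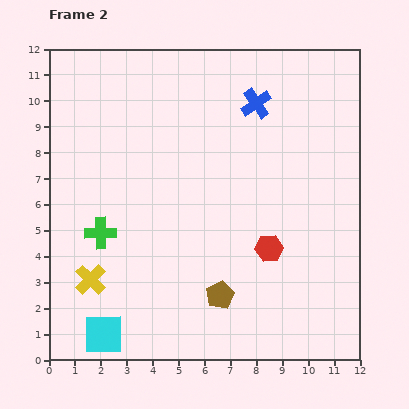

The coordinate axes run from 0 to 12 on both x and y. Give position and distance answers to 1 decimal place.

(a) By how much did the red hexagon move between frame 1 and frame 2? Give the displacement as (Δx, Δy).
(0.3, -3.2)

The red hexagon was at (8.2, 7.5) in frame 1 and (8.5, 4.3) in frame 2.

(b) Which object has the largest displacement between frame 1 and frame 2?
the brown pentagon

(moved 4.6; next 4.0)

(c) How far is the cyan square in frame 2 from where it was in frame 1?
4.0

The cyan square moved from (6.0, 1.9) to (2.1, 1.0), a distance of √(3.9² + 0.9²) ≈ 4.0.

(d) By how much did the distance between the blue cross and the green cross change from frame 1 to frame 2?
-3.2

Distance in frame 1: 11.0. Distance in frame 2: 7.8.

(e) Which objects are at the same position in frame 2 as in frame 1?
the yellow cross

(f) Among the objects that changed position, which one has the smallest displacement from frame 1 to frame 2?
the blue cross

(moved 1.7)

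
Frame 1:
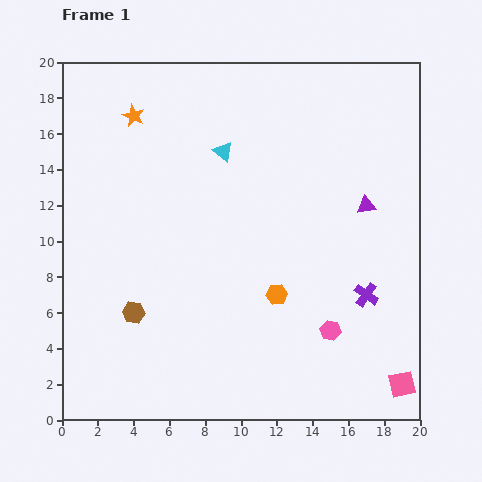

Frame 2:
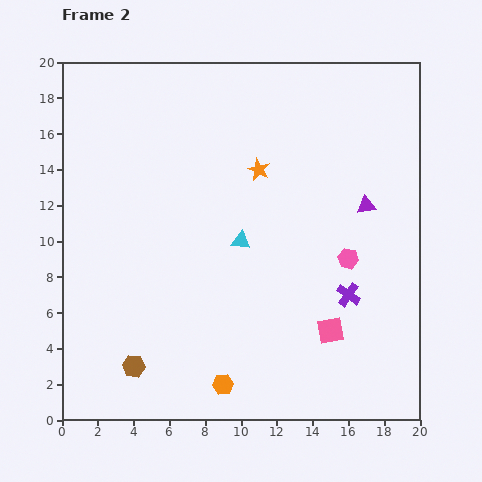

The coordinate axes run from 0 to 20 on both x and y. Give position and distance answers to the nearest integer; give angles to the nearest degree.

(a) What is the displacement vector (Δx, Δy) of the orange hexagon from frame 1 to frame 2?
(-3, -5)

The orange hexagon was at (12, 7) in frame 1 and (9, 2) in frame 2.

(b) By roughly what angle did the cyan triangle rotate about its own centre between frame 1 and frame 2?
31° counter-clockwise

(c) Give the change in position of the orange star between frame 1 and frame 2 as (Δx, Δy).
(7, -3)

The orange star was at (4, 17) in frame 1 and (11, 14) in frame 2.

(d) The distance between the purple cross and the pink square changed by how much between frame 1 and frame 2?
-3

Distance in frame 1: 5. Distance in frame 2: 2.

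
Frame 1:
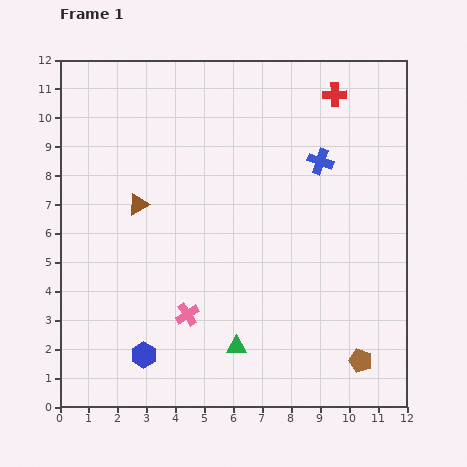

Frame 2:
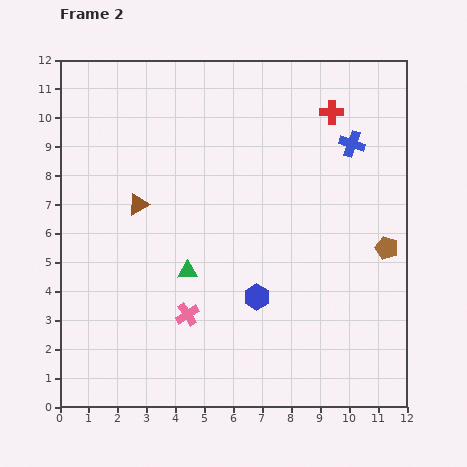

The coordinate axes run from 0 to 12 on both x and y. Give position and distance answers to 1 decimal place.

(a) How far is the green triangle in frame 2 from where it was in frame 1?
3.1

The green triangle moved from (6.1, 2.1) to (4.4, 4.7), a distance of √(1.7² + 2.6²) ≈ 3.1.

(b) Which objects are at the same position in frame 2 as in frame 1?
the pink cross, the brown triangle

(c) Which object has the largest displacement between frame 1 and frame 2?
the blue hexagon

(moved 4.4; next 4.0)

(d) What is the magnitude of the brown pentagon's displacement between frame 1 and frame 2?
4.0

The brown pentagon moved from (10.4, 1.6) to (11.3, 5.5), a distance of √(0.9² + 3.9²) ≈ 4.0.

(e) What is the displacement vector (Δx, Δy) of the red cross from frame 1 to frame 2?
(-0.1, -0.6)

The red cross was at (9.5, 10.8) in frame 1 and (9.4, 10.2) in frame 2.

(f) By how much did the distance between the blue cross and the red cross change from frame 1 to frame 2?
-1.1

Distance in frame 1: 2.4. Distance in frame 2: 1.3.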